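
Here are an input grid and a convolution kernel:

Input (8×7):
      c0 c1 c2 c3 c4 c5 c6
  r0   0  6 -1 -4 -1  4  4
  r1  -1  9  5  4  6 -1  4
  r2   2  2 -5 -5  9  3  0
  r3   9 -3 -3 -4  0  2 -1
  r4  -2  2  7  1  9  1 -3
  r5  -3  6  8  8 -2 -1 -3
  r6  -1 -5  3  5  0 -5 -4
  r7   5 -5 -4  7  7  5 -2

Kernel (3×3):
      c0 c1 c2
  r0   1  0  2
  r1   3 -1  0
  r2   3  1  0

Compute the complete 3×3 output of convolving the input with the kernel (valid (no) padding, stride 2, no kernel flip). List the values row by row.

-6 -12 56
18 30 35
-11 55 -7

Output[0,0]: The receptive field on the input at this output position is [0 6 -1 / -1 9 5 / 2 2 -5]. Elementwise product with the kernel and sum: 0·1 + -1·2 + -1·3 + 9·-1 + 2·3 + 2·1.
Output[0,1]: The receptive field on the input at this output position is [-1 -4 -1 / 5 4 6 / -5 -5 9]. Elementwise product with the kernel and sum: -1·1 + -1·2 + 5·3 + 4·-1 + -5·3 + -5·1.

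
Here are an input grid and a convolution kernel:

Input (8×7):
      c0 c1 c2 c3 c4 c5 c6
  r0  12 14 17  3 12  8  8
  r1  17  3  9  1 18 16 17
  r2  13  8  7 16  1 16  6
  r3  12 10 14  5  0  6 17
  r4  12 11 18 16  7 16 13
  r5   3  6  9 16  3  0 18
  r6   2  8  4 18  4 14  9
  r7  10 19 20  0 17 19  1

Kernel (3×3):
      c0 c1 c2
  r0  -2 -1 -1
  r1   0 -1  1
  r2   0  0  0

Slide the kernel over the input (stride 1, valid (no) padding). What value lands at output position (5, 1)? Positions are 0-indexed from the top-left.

-23

The receptive field on the input at this output position is [6 9 16 / 8 4 18 / 19 20 0]. Elementwise product with the kernel and sum: 6·-2 + 9·-1 + 16·-1 + 4·-1 + 18·1.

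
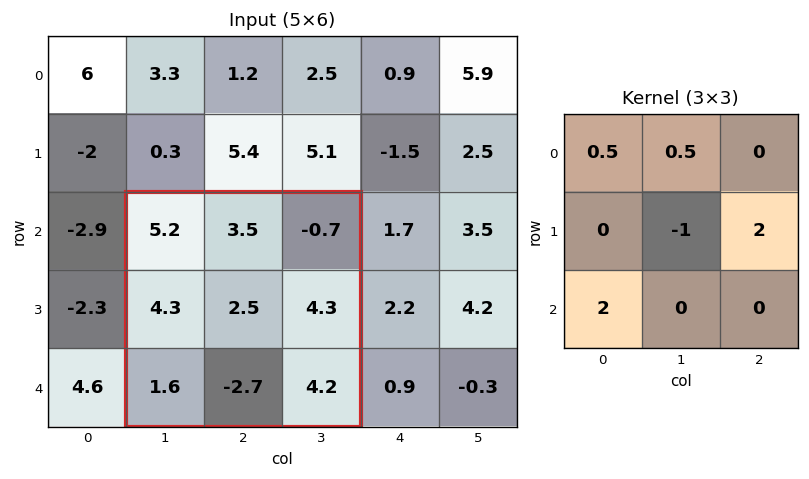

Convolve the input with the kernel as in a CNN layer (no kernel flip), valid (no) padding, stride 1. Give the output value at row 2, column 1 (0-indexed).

The receptive field on the input at this output position is [5.2 3.5 -0.7 / 4.3 2.5 4.3 / 1.6 -2.7 4.2]. Elementwise product with the kernel and sum: 5.2·0.5 + 3.5·0.5 + 2.5·-1 + 4.3·2 + 1.6·2.

13.65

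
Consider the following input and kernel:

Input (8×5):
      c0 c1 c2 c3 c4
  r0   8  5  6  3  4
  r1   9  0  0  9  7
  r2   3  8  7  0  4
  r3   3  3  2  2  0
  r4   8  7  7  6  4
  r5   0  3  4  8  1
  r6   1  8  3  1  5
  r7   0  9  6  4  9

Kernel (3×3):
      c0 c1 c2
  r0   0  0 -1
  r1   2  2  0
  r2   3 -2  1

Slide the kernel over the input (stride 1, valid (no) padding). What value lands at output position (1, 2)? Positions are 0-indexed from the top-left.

9

The receptive field on the input at this output position is [0 9 7 / 7 0 4 / 2 2 0]. Elementwise product with the kernel and sum: 7·-1 + 7·2 + 0·2 + 2·3 + 2·-2 + 0·1.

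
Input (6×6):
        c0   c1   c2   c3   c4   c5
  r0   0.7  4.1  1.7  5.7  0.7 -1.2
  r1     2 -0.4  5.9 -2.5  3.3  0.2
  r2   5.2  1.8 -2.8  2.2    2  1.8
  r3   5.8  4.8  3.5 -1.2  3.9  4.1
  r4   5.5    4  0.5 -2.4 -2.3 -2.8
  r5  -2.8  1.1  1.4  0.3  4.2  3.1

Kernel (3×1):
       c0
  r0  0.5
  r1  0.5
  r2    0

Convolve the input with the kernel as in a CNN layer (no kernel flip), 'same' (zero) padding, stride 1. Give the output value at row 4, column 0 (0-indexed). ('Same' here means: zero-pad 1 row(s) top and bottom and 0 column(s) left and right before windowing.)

The receptive field on the zero-padded input at this output position is [5.8 / 5.5 / -2.8]. Elementwise product with the kernel and sum: 5.8·0.5 + 5.5·0.5.

5.65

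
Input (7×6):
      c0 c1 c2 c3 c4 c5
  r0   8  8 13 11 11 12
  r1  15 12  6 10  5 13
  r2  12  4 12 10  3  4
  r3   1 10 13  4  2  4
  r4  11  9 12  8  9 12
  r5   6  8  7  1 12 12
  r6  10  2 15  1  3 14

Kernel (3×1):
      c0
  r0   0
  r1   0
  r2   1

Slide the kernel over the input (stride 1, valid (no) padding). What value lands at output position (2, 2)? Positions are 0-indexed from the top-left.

The receptive field on the input at this output position is [12 / 13 / 12]. Elementwise product with the kernel and sum: 12·1.

12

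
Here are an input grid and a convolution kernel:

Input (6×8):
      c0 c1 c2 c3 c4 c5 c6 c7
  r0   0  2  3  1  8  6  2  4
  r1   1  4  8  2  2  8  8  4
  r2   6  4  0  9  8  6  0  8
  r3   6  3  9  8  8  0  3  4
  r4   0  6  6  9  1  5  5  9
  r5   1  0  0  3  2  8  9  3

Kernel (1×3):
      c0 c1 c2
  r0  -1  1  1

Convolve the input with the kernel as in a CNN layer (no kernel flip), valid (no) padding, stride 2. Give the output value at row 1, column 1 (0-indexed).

17

The receptive field on the input at this output position is [0 9 8]. Elementwise product with the kernel and sum: 0·-1 + 9·1 + 8·1.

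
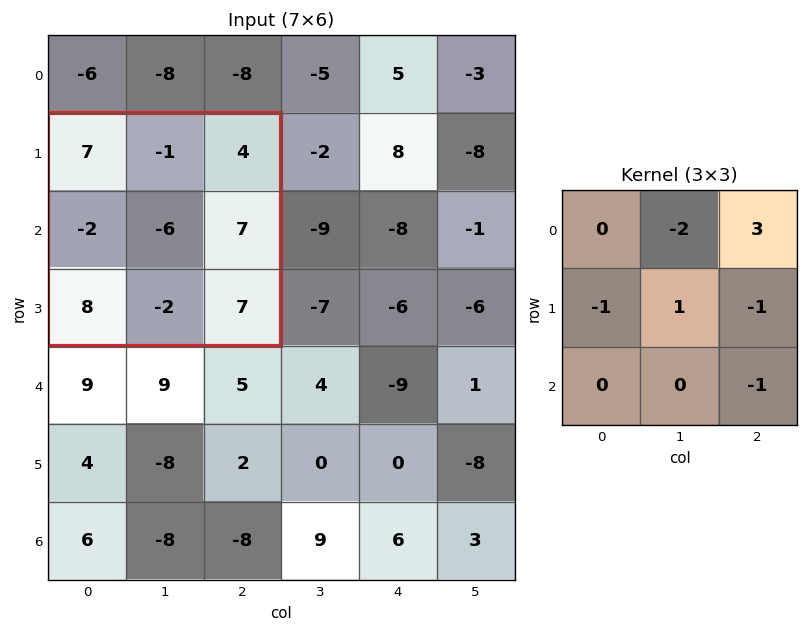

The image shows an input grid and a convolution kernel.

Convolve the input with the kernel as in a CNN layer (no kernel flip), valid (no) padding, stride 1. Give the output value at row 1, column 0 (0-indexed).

-4

The receptive field on the input at this output position is [7 -1 4 / -2 -6 7 / 8 -2 7]. Elementwise product with the kernel and sum: -1·-2 + 4·3 + -2·-1 + -6·1 + 7·-1 + 7·-1.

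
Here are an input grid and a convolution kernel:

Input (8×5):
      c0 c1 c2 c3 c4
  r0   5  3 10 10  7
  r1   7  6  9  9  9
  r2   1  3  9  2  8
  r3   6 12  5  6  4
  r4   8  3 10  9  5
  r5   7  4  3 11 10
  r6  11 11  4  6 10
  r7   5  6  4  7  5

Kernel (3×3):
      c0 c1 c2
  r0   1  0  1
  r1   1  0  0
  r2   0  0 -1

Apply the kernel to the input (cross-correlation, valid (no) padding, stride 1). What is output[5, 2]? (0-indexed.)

The receptive field on the input at this output position is [3 11 10 / 4 6 10 / 4 7 5]. Elementwise product with the kernel and sum: 3·1 + 10·1 + 4·1 + 5·-1.

12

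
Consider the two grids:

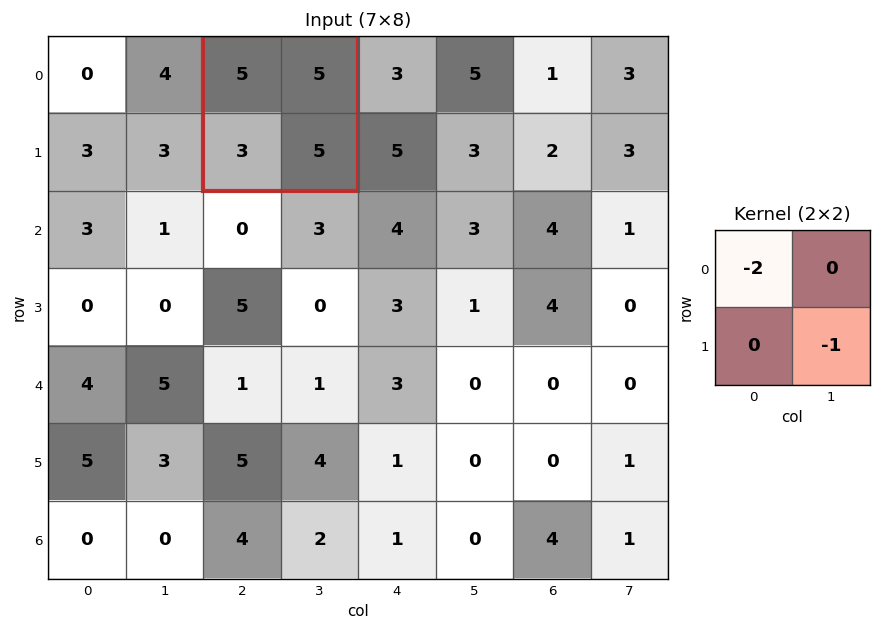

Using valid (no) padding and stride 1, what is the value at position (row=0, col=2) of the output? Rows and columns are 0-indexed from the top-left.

The receptive field on the input at this output position is [5 5 / 3 5]. Elementwise product with the kernel and sum: 5·-2 + 5·-1.

-15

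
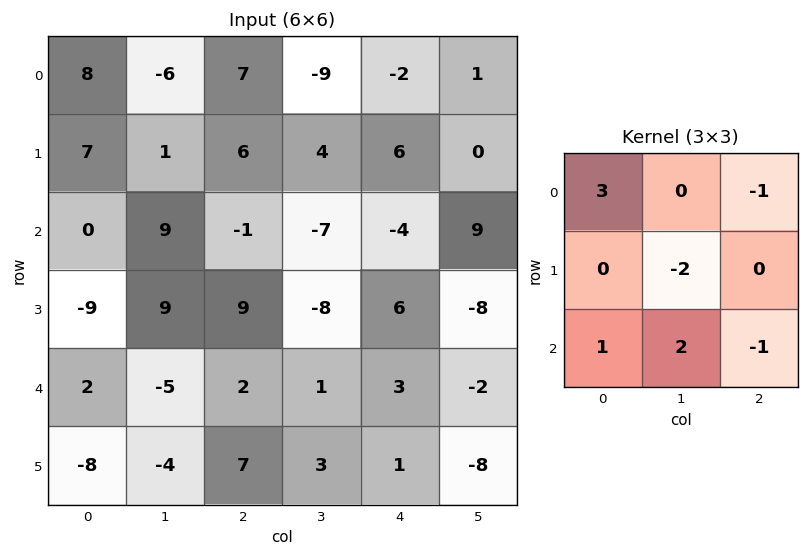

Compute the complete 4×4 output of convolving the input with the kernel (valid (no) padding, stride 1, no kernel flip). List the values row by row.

Output[0,0]: The receptive field on the input at this output position is [8 -6 7 / 7 1 6 / 0 9 -1]. Elementwise product with the kernel and sum: 8·3 + 7·-1 + 1·-2 + 0·1 + 9·2 + -1·-1.

34 -7 4 -64
-3 36 13 32
-27 14 18 -33
-49 38 31 -9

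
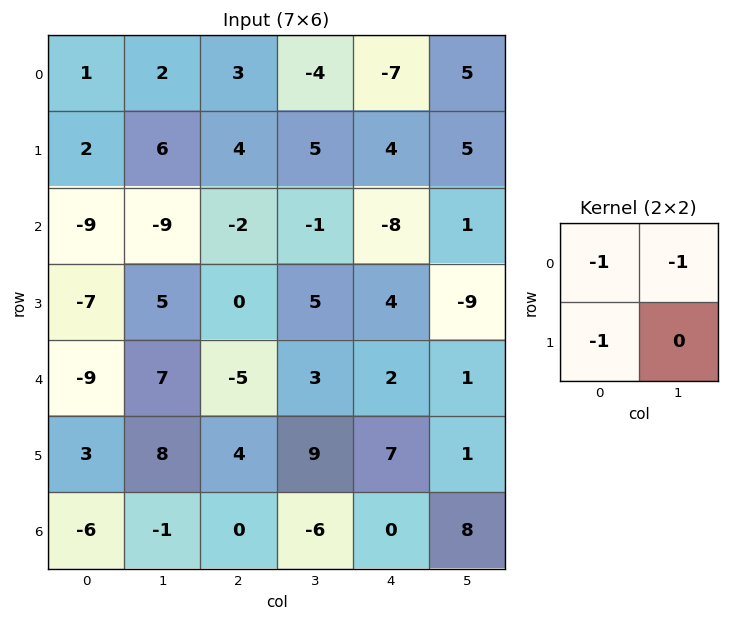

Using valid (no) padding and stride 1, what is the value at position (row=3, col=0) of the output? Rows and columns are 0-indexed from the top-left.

11

The receptive field on the input at this output position is [-7 5 / -9 7]. Elementwise product with the kernel and sum: -7·-1 + 5·-1 + -9·-1.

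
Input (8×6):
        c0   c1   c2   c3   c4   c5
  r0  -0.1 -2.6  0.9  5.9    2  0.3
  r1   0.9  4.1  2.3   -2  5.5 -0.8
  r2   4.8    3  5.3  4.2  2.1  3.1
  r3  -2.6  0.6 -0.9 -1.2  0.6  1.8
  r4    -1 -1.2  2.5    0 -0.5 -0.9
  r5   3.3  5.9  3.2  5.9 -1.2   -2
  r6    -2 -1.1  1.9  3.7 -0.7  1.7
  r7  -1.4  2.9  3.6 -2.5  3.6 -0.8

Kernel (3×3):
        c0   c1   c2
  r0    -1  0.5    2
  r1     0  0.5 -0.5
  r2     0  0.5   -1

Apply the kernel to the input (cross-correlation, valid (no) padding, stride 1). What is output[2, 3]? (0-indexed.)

The receptive field on the input at this output position is [4.2 2.1 3.1 / -1.2 0.6 1.8 / 0 -0.5 -0.9]. Elementwise product with the kernel and sum: 4.2·-1 + 2.1·0.5 + 3.1·2 + 0.6·0.5 + 1.8·-0.5 + -0.5·0.5 + -0.9·-1.

3.1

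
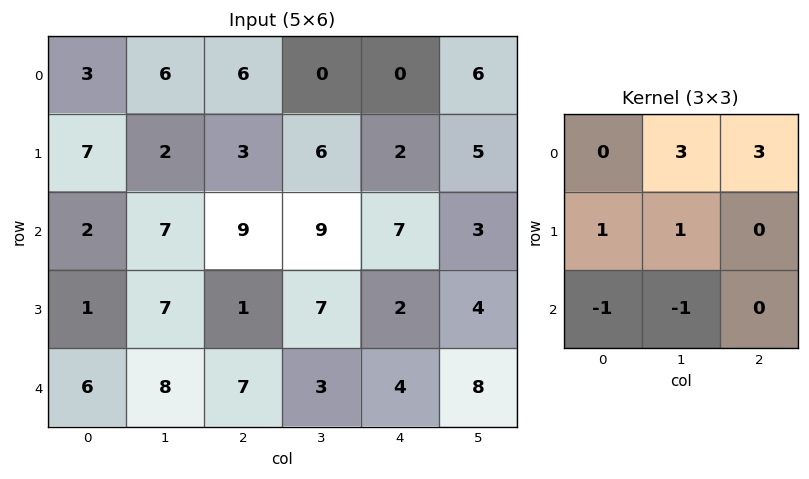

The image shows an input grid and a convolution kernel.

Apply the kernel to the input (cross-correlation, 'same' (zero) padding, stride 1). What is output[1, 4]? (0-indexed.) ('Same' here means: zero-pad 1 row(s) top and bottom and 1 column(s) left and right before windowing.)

10

The receptive field on the zero-padded input at this output position is [0 0 6 / 6 2 5 / 9 7 3]. Elementwise product with the kernel and sum: 0·3 + 6·3 + 6·1 + 2·1 + 9·-1 + 7·-1.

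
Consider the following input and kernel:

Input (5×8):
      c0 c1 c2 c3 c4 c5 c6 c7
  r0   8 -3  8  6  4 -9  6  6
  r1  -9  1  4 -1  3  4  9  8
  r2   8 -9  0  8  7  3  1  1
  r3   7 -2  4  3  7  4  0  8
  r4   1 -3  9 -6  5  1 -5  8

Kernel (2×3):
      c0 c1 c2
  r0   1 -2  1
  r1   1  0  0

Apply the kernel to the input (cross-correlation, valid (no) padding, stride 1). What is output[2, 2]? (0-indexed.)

-5

The receptive field on the input at this output position is [0 8 7 / 4 3 7]. Elementwise product with the kernel and sum: 0·1 + 8·-2 + 7·1 + 4·1.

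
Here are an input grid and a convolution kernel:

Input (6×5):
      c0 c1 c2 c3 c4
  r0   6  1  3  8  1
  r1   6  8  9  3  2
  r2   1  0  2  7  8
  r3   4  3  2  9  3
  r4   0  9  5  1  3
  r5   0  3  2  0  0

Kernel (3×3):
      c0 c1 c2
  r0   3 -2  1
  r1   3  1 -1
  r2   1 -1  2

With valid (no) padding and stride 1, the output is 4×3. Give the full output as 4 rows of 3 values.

Output[0,0]: The receptive field on the input at this output position is [6 1 3 / 6 8 9 / 1 0 2]. Elementwise product with the kernel and sum: 6·3 + 1·-2 + 3·1 + 6·3 + 8·1 + 9·-1 + 1·1 + 0·-1 + 2·2.

41 47 33
17 23 27
19 11 22
13 46 6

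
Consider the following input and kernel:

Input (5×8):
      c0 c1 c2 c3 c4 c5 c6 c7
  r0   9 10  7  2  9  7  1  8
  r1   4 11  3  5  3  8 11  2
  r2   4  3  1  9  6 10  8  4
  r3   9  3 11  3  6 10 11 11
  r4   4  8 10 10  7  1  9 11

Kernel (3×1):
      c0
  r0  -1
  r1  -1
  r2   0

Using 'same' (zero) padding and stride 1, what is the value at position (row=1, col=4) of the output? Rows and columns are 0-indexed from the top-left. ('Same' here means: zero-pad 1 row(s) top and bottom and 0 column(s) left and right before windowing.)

-12

The receptive field on the zero-padded input at this output position is [9 / 3 / 6]. Elementwise product with the kernel and sum: 9·-1 + 3·-1.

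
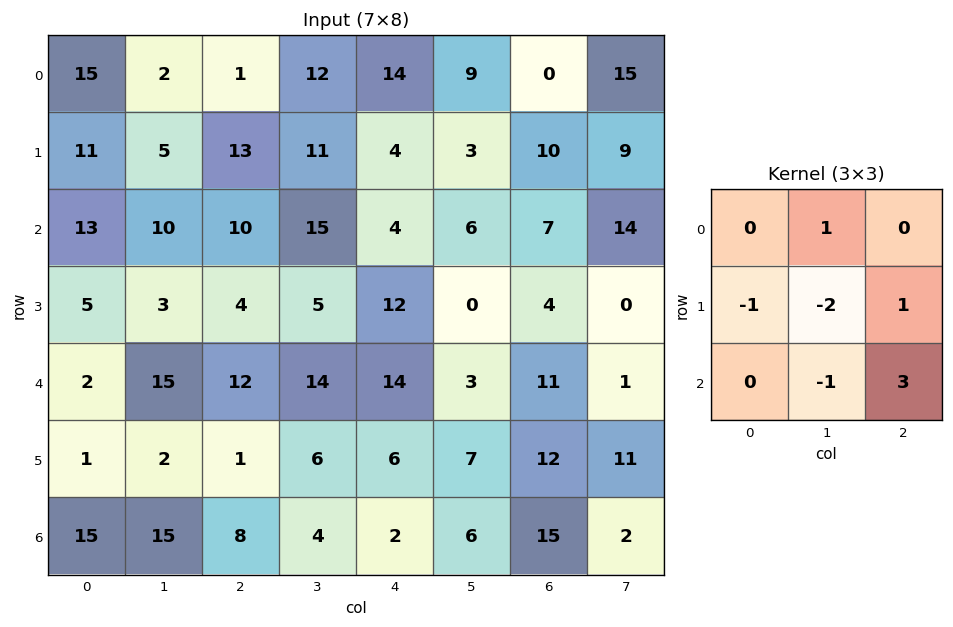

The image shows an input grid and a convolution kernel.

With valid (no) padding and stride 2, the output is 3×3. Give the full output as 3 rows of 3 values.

Output[0,0]: The receptive field on the input at this output position is [15 2 1 / 11 5 13 / 13 10 10]. Elementwise product with the kernel and sum: 2·1 + 11·-1 + 5·-2 + 13·1 + 10·-1 + 10·3.

14 -22 24
24 41 28
20 9 34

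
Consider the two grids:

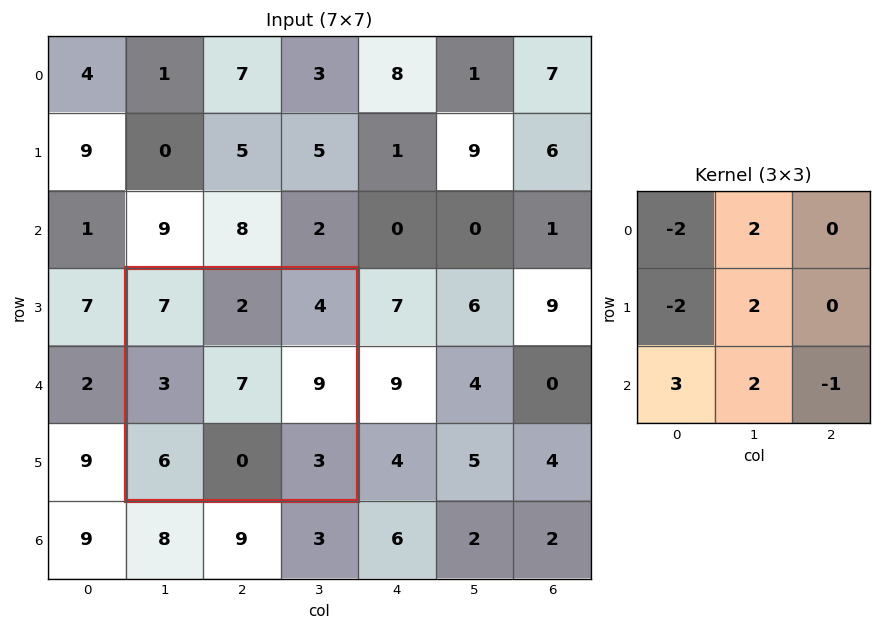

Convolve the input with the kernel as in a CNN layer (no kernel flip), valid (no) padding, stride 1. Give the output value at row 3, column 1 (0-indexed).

The receptive field on the input at this output position is [7 2 4 / 3 7 9 / 6 0 3]. Elementwise product with the kernel and sum: 7·-2 + 2·2 + 3·-2 + 7·2 + 6·3 + 0·2 + 3·-1.

13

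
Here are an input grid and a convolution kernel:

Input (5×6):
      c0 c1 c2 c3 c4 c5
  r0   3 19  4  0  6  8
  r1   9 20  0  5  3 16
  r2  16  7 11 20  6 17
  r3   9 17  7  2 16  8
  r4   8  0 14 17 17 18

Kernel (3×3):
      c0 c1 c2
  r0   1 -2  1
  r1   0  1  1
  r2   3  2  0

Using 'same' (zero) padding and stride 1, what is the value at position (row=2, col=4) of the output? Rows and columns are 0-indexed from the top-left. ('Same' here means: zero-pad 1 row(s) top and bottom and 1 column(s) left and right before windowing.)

The receptive field on the zero-padded input at this output position is [5 3 16 / 20 6 17 / 2 16 8]. Elementwise product with the kernel and sum: 5·1 + 3·-2 + 16·1 + 6·1 + 17·1 + 2·3 + 16·2.

76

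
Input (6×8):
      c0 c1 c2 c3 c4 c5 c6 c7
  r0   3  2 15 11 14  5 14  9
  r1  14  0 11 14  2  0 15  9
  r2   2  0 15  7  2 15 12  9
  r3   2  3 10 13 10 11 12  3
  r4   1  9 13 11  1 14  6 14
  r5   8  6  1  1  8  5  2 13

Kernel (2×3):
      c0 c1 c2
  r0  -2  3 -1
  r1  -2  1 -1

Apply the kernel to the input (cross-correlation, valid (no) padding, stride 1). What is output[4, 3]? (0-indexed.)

-32

The receptive field on the input at this output position is [11 1 14 / 1 8 5]. Elementwise product with the kernel and sum: 11·-2 + 1·3 + 14·-1 + 1·-2 + 8·1 + 5·-1.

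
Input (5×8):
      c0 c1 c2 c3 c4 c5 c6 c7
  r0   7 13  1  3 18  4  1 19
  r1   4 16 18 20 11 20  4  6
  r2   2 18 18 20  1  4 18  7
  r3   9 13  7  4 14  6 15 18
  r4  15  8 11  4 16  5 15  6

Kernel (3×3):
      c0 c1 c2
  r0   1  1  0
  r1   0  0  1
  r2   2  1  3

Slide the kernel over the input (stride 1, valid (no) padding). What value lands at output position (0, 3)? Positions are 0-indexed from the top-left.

94

The receptive field on the input at this output position is [3 18 4 / 20 11 20 / 20 1 4]. Elementwise product with the kernel and sum: 3·1 + 18·1 + 20·1 + 20·2 + 1·1 + 4·3.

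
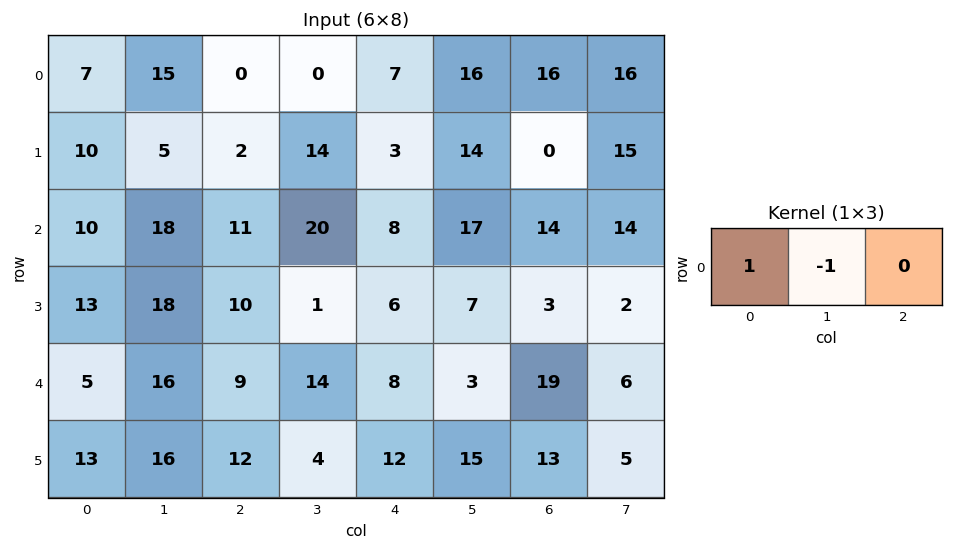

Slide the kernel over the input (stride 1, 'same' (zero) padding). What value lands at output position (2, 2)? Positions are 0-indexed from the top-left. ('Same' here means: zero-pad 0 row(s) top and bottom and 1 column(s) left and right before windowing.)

7

The receptive field on the zero-padded input at this output position is [18 11 20]. Elementwise product with the kernel and sum: 18·1 + 11·-1.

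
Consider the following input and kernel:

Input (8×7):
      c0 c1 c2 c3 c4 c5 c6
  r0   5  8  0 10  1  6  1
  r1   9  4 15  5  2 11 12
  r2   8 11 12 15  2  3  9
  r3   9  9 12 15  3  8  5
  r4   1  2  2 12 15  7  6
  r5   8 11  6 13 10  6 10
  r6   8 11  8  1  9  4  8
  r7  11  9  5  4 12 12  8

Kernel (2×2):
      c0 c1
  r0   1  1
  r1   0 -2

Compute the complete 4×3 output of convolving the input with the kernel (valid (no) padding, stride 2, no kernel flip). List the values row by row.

5 0 -15
1 -3 -11
-19 -12 10
1 1 -11

Output[0,0]: The receptive field on the input at this output position is [5 8 / 9 4]. Elementwise product with the kernel and sum: 5·1 + 8·1 + 4·-2.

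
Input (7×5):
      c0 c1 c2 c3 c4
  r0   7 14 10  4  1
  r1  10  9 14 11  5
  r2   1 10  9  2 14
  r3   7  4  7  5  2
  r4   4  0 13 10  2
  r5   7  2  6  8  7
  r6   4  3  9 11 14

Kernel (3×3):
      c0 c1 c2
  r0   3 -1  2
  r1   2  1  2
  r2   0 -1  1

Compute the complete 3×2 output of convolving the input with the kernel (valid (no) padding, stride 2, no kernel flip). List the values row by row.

Output[0,0]: The receptive field on the input at this output position is [7 14 10 / 10 9 14 / 1 10 9]. Elementwise product with the kernel and sum: 7·3 + 14·-1 + 10·2 + 10·2 + 9·1 + 14·2 + 10·-1 + 9·1.
Output[0,1]: The receptive field on the input at this output position is [10 4 1 / 14 11 5 / 9 2 14]. Elementwise product with the kernel and sum: 10·3 + 4·-1 + 1·2 + 14·2 + 11·1 + 5·2 + 2·-1 + 14·1.

83 89
56 68
72 70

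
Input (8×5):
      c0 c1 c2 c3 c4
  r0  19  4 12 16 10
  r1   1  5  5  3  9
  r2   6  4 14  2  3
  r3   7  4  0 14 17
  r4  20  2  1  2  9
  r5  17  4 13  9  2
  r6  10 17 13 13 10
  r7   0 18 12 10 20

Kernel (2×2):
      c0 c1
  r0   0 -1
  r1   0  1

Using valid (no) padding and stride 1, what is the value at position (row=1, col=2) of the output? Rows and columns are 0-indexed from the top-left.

-1

The receptive field on the input at this output position is [5 3 / 14 2]. Elementwise product with the kernel and sum: 3·-1 + 2·1.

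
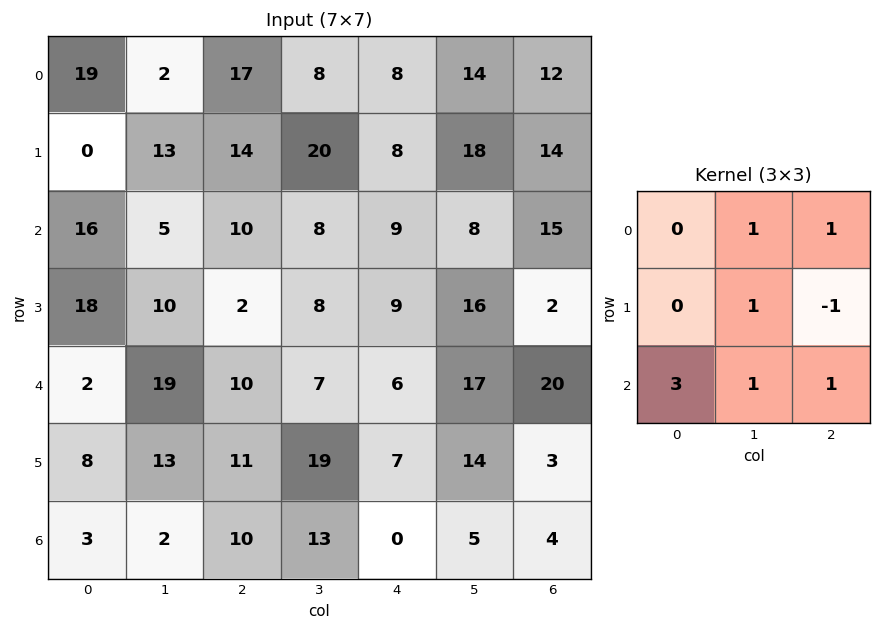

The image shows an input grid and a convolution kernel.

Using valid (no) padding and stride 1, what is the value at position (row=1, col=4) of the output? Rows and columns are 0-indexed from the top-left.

70

The receptive field on the input at this output position is [8 18 14 / 9 8 15 / 9 16 2]. Elementwise product with the kernel and sum: 18·1 + 14·1 + 8·1 + 15·-1 + 9·3 + 16·1 + 2·1.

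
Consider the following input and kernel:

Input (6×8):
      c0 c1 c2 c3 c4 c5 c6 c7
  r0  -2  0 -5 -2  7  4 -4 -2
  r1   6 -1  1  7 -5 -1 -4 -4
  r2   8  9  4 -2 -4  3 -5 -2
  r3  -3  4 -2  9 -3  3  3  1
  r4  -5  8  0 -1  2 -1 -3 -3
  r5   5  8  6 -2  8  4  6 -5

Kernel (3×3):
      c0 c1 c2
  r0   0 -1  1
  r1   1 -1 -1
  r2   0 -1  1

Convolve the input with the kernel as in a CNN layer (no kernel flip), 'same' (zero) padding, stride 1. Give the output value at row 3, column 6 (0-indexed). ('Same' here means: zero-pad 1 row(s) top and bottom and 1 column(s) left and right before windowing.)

2

The receptive field on the zero-padded input at this output position is [3 -5 -2 / 3 3 1 / -1 -3 -3]. Elementwise product with the kernel and sum: -5·-1 + -2·1 + 3·1 + 3·-1 + 1·-1 + -3·-1 + -3·1.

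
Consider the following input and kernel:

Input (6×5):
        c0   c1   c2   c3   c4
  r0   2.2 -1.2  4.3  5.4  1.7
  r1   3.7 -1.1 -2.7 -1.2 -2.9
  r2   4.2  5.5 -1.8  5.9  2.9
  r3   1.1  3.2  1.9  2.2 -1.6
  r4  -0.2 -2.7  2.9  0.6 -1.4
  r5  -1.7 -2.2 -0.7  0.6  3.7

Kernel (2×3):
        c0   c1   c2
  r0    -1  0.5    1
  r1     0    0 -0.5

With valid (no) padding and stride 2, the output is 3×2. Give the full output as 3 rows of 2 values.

Output[0,0]: The receptive field on the input at this output position is [2.2 -1.2 4.3 / 3.7 -1.1 -2.7]. Elementwise product with the kernel and sum: 2.2·-1 + -1.2·0.5 + 4.3·1 + -2.7·-0.5.
Output[0,1]: The receptive field on the input at this output position is [4.3 5.4 1.7 / -2.7 -1.2 -2.9]. Elementwise product with the kernel and sum: 4.3·-1 + 5.4·0.5 + 1.7·1 + -2.9·-0.5.

2.85 1.55
-4.2 8.45
2.1 -5.85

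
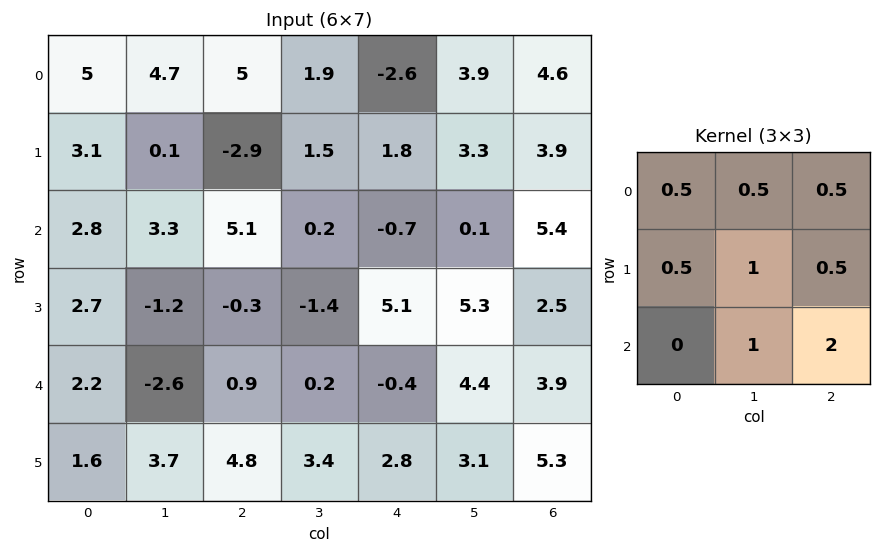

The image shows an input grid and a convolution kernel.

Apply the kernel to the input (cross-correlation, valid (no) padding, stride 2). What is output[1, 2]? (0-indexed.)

The receptive field on the input at this output position is [-0.7 0.1 5.4 / 5.1 5.3 2.5 / -0.4 4.4 3.9]. Elementwise product with the kernel and sum: -0.7·0.5 + 0.1·0.5 + 5.4·0.5 + 5.1·0.5 + 5.3·1 + 2.5·0.5 + 4.4·1 + 3.9·2.

23.7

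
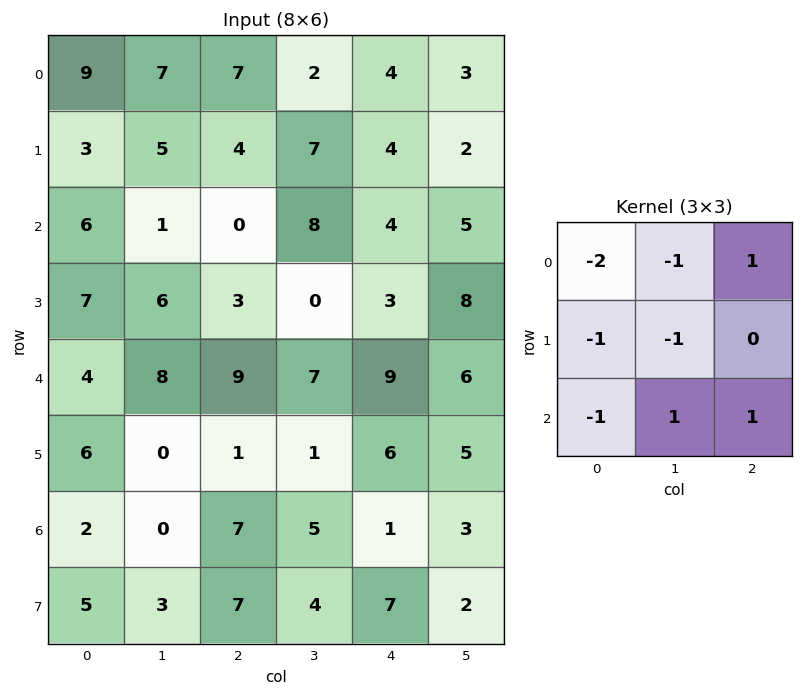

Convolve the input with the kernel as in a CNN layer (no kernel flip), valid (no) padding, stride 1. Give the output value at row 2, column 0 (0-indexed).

The receptive field on the input at this output position is [6 1 0 / 7 6 3 / 4 8 9]. Elementwise product with the kernel and sum: 6·-2 + 1·-1 + 0·1 + 7·-1 + 6·-1 + 4·-1 + 8·1 + 9·1.

-13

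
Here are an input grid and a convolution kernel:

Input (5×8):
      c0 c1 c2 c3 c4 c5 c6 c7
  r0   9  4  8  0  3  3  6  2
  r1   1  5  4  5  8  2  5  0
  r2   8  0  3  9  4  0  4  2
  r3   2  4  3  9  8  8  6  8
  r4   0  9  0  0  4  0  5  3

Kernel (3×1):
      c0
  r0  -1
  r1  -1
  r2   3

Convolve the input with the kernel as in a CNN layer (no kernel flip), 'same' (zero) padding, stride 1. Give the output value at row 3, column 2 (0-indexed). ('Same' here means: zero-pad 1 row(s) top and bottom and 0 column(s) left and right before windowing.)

The receptive field on the zero-padded input at this output position is [3 / 3 / 0]. Elementwise product with the kernel and sum: 3·-1 + 3·-1 + 0·3.

-6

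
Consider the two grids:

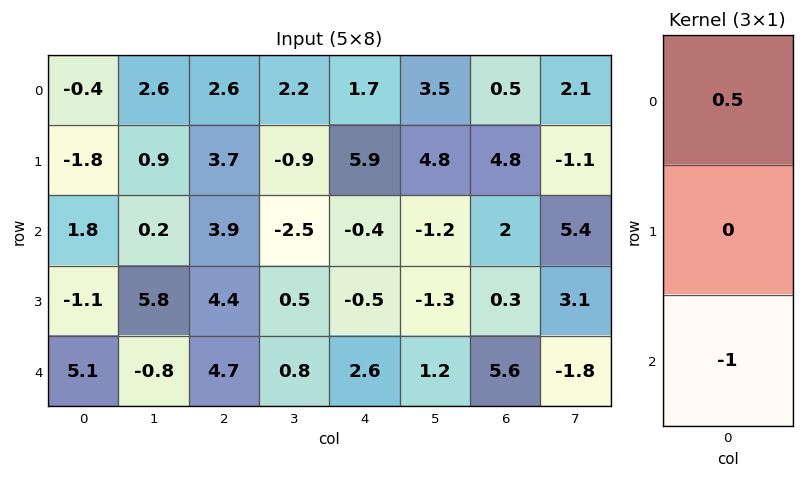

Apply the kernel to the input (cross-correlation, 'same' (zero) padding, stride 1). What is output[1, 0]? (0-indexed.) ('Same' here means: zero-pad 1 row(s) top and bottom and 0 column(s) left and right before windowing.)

-2

The receptive field on the zero-padded input at this output position is [-0.4 / -1.8 / 1.8]. Elementwise product with the kernel and sum: -0.4·0.5 + 1.8·-1.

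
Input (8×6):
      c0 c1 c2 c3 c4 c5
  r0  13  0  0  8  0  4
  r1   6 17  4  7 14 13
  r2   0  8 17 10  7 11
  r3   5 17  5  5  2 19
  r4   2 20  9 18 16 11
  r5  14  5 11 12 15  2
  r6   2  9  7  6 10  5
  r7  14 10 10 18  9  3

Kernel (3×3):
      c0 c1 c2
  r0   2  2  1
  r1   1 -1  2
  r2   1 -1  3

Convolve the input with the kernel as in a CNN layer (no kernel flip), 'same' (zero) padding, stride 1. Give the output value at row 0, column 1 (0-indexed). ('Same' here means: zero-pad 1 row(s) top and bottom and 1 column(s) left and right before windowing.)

The receptive field on the zero-padded input at this output position is [0 0 0 / 13 0 0 / 6 17 4]. Elementwise product with the kernel and sum: 0·2 + 0·2 + 0·1 + 13·1 + 0·-1 + 0·2 + 6·1 + 17·-1 + 4·3.

14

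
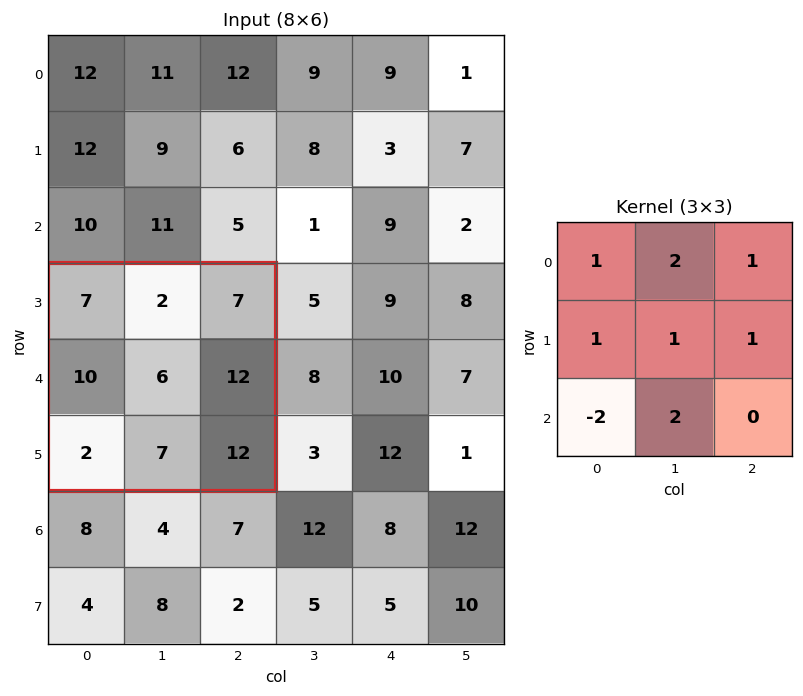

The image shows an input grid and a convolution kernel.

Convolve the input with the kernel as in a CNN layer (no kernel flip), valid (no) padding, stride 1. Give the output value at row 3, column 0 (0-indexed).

The receptive field on the input at this output position is [7 2 7 / 10 6 12 / 2 7 12]. Elementwise product with the kernel and sum: 7·1 + 2·2 + 7·1 + 10·1 + 6·1 + 12·1 + 2·-2 + 7·2.

56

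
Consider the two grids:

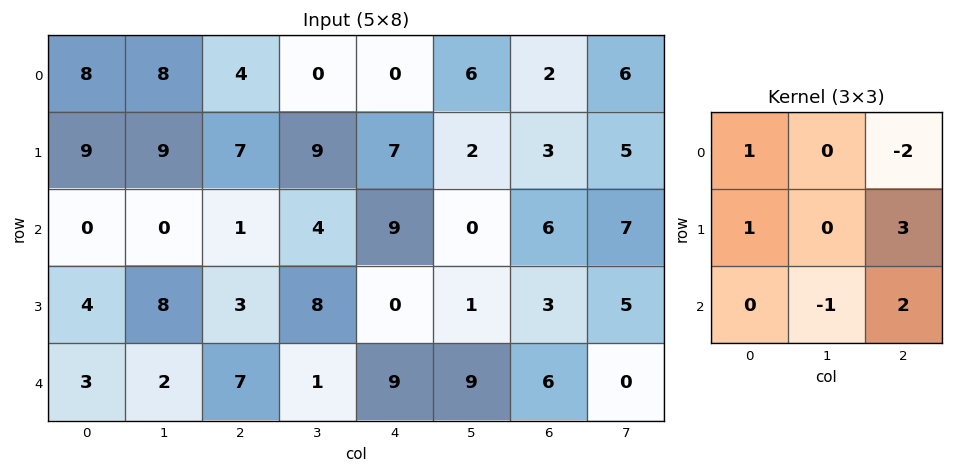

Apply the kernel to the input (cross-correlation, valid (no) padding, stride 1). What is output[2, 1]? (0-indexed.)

19

The receptive field on the input at this output position is [0 1 4 / 8 3 8 / 2 7 1]. Elementwise product with the kernel and sum: 0·1 + 4·-2 + 8·1 + 8·3 + 7·-1 + 1·2.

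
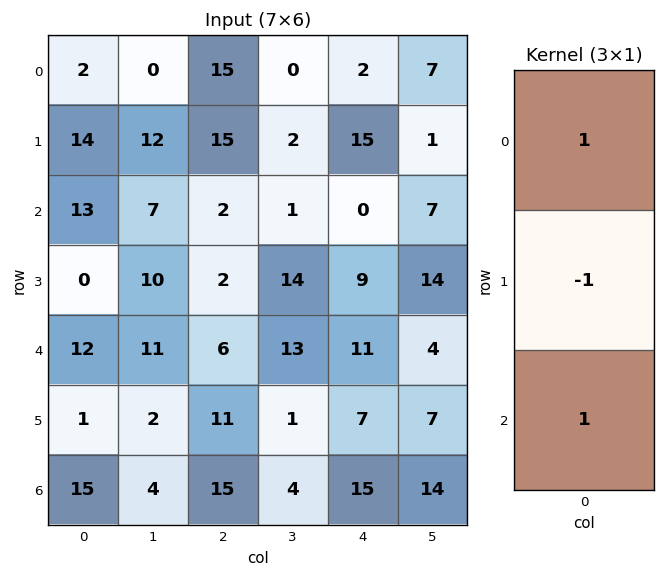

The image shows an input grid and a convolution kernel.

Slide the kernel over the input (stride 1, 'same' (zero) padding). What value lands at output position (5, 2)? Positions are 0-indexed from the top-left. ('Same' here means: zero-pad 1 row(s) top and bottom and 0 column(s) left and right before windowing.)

10

The receptive field on the zero-padded input at this output position is [6 / 11 / 15]. Elementwise product with the kernel and sum: 6·1 + 11·-1 + 15·1.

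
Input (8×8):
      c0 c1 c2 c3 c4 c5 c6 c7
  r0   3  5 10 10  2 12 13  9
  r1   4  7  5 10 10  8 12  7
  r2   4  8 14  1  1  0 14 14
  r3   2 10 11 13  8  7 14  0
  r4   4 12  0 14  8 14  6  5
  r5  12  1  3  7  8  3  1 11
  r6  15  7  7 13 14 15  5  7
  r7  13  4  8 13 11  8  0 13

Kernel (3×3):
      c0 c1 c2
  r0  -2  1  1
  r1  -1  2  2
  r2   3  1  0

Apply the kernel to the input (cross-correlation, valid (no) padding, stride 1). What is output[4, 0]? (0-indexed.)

The receptive field on the input at this output position is [4 12 0 / 12 1 3 / 15 7 7]. Elementwise product with the kernel and sum: 4·-2 + 12·1 + 0·1 + 12·-1 + 1·2 + 3·2 + 15·3 + 7·1.

52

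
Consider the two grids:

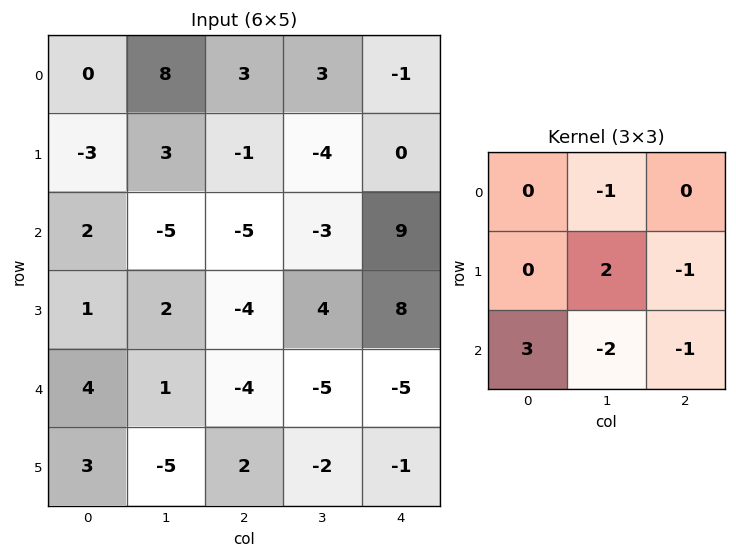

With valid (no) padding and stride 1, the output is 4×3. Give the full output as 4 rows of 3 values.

Output[0,0]: The receptive field on the input at this output position is [0 8 3 / -3 3 -1 / 2 -5 -5]. Elementwise product with the kernel and sum: 8·-1 + 3·2 + -1·-1 + 2·3 + -5·-2 + -5·-1.
Output[0,1]: The receptive field on the input at this output position is [8 3 3 / 3 -1 -4 / -5 -5 -3]. Elementwise product with the kernel and sum: 3·-1 + -1·2 + -4·-1 + -5·3 + -5·-2 + -3·-1.

20 -3 -29
-5 4 -39
27 9 6
21 -16 2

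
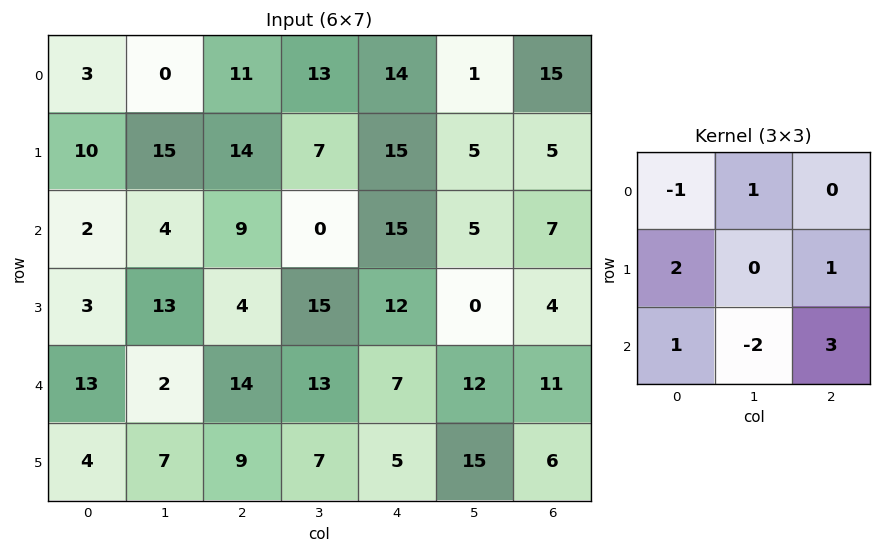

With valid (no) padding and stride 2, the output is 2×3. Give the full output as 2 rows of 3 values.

Output[0,0]: The receptive field on the input at this output position is [3 0 11 / 10 15 14 / 2 4 9]. Elementwise product with the kernel and sum: 3·-1 + 0·1 + 10·2 + 14·1 + 2·1 + 4·-2 + 9·3.

52 99 48
63 20 34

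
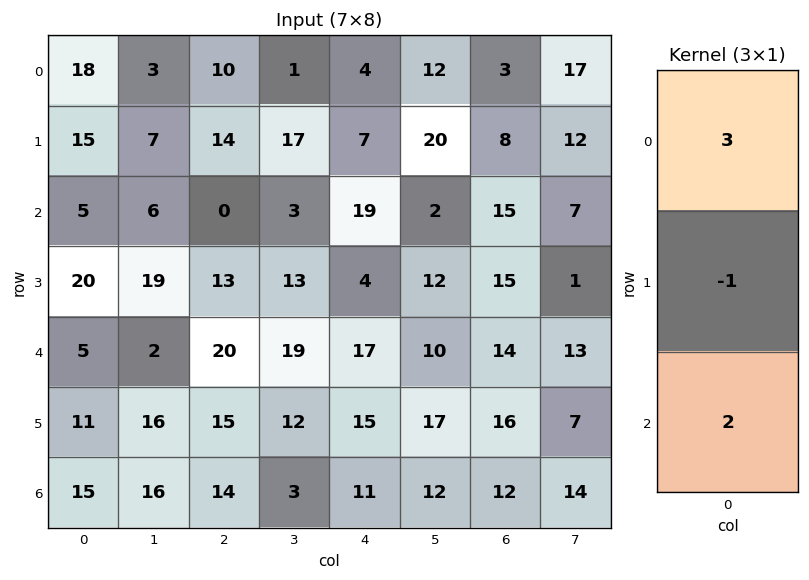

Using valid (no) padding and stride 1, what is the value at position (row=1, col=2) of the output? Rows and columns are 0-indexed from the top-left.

The receptive field on the input at this output position is [14 / 0 / 13]. Elementwise product with the kernel and sum: 14·3 + 0·-1 + 13·2.

68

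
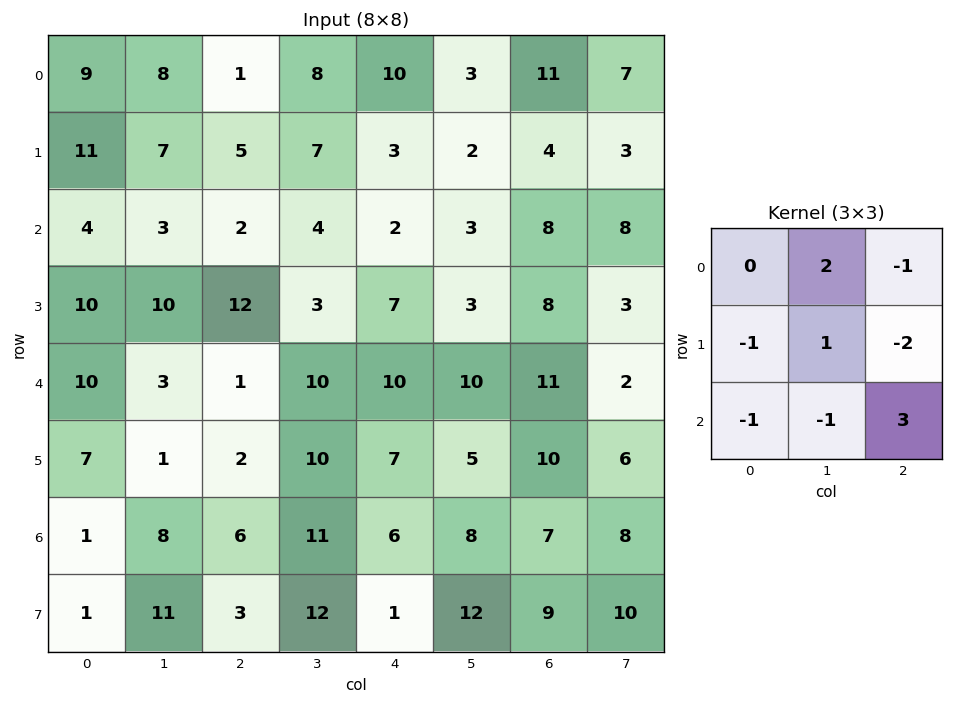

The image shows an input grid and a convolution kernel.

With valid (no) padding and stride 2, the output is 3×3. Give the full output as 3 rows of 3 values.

Output[0,0]: The receptive field on the input at this output position is [9 8 1 / 11 7 5 / 4 3 2]. Elementwise product with the kernel and sum: 8·2 + 1·-1 + 11·-1 + 7·1 + 5·-2 + 4·-1 + 3·-1 + 2·3.

0 2 5
-30 2 -9
4 5 -6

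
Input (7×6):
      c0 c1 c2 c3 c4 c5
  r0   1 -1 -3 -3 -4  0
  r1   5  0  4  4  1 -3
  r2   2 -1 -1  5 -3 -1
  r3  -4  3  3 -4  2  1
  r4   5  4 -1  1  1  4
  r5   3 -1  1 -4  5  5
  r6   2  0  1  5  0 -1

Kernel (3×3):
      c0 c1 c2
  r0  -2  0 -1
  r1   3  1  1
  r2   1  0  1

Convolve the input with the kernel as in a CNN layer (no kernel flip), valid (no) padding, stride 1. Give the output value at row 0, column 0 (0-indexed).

21

The receptive field on the input at this output position is [1 -1 -3 / 5 0 4 / 2 -1 -1]. Elementwise product with the kernel and sum: 1·-2 + -3·-1 + 5·3 + 0·1 + 4·1 + 2·1 + -1·1.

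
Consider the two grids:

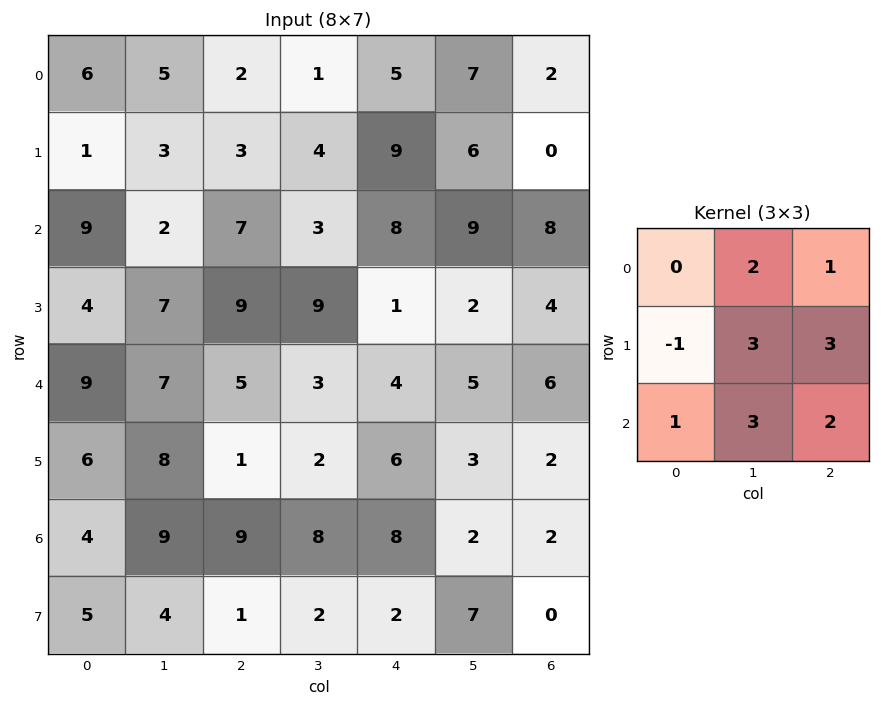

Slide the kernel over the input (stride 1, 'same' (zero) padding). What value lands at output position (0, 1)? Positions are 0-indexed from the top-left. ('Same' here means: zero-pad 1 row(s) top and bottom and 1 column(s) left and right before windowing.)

The receptive field on the zero-padded input at this output position is [0 0 0 / 6 5 2 / 1 3 3]. Elementwise product with the kernel and sum: 0·2 + 0·1 + 6·-1 + 5·3 + 2·3 + 1·1 + 3·3 + 3·2.

31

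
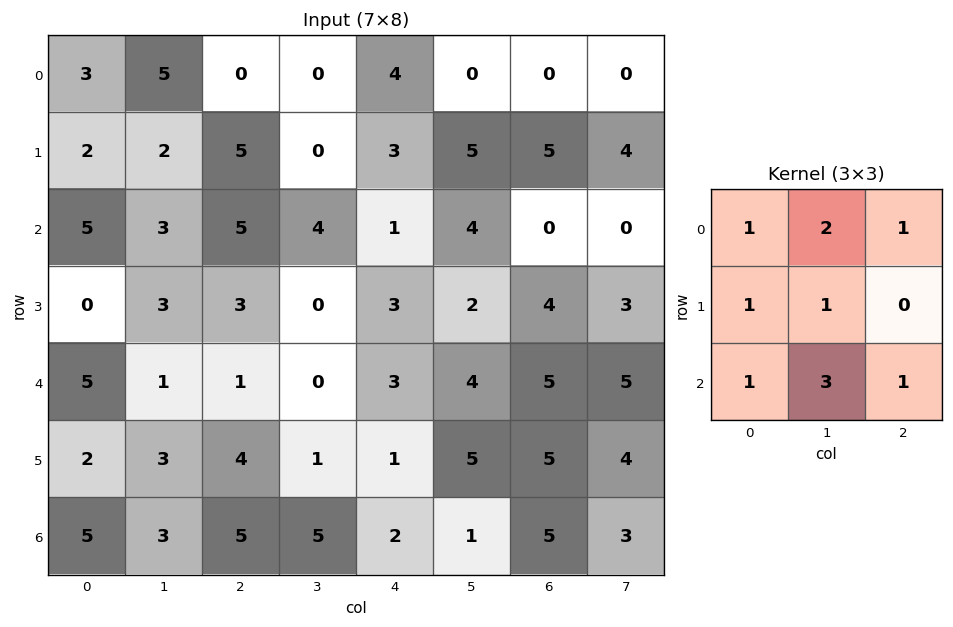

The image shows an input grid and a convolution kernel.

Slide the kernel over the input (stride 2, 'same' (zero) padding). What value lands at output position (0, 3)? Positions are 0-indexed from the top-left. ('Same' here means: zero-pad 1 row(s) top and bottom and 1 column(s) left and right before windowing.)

The receptive field on the zero-padded input at this output position is [0 0 0 / 0 0 0 / 5 5 4]. Elementwise product with the kernel and sum: 0·1 + 0·2 + 0·1 + 0·1 + 0·1 + 5·1 + 5·3 + 4·1.

24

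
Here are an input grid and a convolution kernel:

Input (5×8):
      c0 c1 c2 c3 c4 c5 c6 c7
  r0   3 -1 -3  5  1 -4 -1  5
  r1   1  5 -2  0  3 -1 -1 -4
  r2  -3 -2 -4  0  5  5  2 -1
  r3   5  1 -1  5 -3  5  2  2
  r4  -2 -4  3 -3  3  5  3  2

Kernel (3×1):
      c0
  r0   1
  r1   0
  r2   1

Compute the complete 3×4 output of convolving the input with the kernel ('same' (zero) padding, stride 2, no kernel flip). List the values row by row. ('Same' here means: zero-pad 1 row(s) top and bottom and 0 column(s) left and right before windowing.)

Output[0,0]: The receptive field on the zero-padded input at this output position is [0 / 3 / 1]. Elementwise product with the kernel and sum: 0·1 + 1·1.

1 -2 3 -1
6 -3 0 1
5 -1 -3 2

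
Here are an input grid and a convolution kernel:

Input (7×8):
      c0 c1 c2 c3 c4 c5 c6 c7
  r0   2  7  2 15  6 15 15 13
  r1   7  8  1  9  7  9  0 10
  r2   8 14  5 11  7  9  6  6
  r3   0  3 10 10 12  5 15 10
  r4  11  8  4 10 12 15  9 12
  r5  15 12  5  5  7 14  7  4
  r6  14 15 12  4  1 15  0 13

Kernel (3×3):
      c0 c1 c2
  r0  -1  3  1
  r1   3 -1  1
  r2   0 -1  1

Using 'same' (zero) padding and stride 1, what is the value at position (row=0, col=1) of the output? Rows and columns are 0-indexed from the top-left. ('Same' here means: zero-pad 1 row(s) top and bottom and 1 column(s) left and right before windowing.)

The receptive field on the zero-padded input at this output position is [0 0 0 / 2 7 2 / 7 8 1]. Elementwise product with the kernel and sum: 0·-1 + 0·3 + 0·1 + 2·3 + 7·-1 + 2·1 + 8·-1 + 1·1.

-6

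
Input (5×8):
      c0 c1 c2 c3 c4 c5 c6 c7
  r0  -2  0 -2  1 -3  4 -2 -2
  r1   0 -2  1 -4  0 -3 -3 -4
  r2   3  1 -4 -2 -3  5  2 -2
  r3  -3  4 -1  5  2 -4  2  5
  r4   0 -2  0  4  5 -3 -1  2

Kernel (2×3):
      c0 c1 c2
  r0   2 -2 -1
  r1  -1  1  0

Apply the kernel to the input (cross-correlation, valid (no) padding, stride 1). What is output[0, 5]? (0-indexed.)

14

The receptive field on the input at this output position is [4 -2 -2 / -3 -3 -4]. Elementwise product with the kernel and sum: 4·2 + -2·-2 + -2·-1 + -3·-1 + -3·1.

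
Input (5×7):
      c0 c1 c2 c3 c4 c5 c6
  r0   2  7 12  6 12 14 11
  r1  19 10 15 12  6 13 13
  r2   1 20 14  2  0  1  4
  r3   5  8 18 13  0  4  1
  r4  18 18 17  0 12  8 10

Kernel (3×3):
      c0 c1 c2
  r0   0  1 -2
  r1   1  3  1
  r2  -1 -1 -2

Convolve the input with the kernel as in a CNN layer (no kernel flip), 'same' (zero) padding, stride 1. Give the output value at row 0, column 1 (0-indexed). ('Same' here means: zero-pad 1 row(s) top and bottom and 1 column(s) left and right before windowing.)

-24

The receptive field on the zero-padded input at this output position is [0 0 0 / 2 7 12 / 19 10 15]. Elementwise product with the kernel and sum: 0·1 + 0·-2 + 2·1 + 7·3 + 12·1 + 19·-1 + 10·-1 + 15·-2.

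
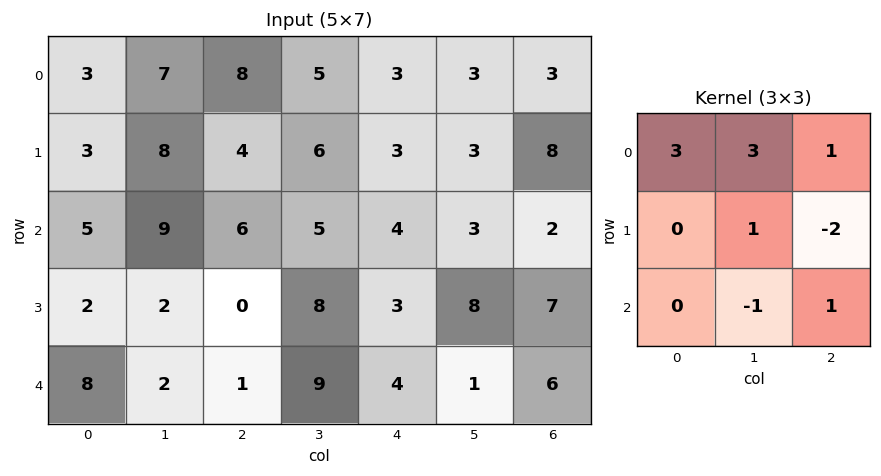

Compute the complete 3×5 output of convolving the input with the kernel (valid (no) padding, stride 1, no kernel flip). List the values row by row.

Output[0,0]: The receptive field on the input at this output position is [3 7 8 / 3 8 4 / 5 9 6]. Elementwise product with the kernel and sum: 3·3 + 7·3 + 8·1 + 8·1 + 4·-2 + 9·-1 + 6·1.

35 41 41 23 7
32 46 25 33 24
49 42 34 14 22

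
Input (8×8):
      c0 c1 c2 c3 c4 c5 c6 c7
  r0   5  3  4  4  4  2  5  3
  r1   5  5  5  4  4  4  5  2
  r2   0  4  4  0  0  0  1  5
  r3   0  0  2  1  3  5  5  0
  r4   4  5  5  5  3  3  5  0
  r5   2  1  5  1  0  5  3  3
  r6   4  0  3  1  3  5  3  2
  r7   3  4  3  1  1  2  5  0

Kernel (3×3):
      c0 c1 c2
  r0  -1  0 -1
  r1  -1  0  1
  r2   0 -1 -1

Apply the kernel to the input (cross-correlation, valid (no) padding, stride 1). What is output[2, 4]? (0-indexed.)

The receptive field on the input at this output position is [0 0 1 / 3 5 5 / 3 3 5]. Elementwise product with the kernel and sum: 0·-1 + 1·-1 + 3·-1 + 5·1 + 3·-1 + 5·-1.

-7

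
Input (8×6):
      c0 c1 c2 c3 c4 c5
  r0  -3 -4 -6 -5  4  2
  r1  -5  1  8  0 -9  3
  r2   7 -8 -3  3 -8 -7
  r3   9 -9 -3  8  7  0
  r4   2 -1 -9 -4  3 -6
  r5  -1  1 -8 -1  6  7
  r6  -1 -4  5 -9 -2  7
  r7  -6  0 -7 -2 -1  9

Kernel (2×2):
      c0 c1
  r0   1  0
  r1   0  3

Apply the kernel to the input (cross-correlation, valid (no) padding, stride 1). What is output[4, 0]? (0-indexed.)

The receptive field on the input at this output position is [2 -1 / -1 1]. Elementwise product with the kernel and sum: 2·1 + 1·3.

5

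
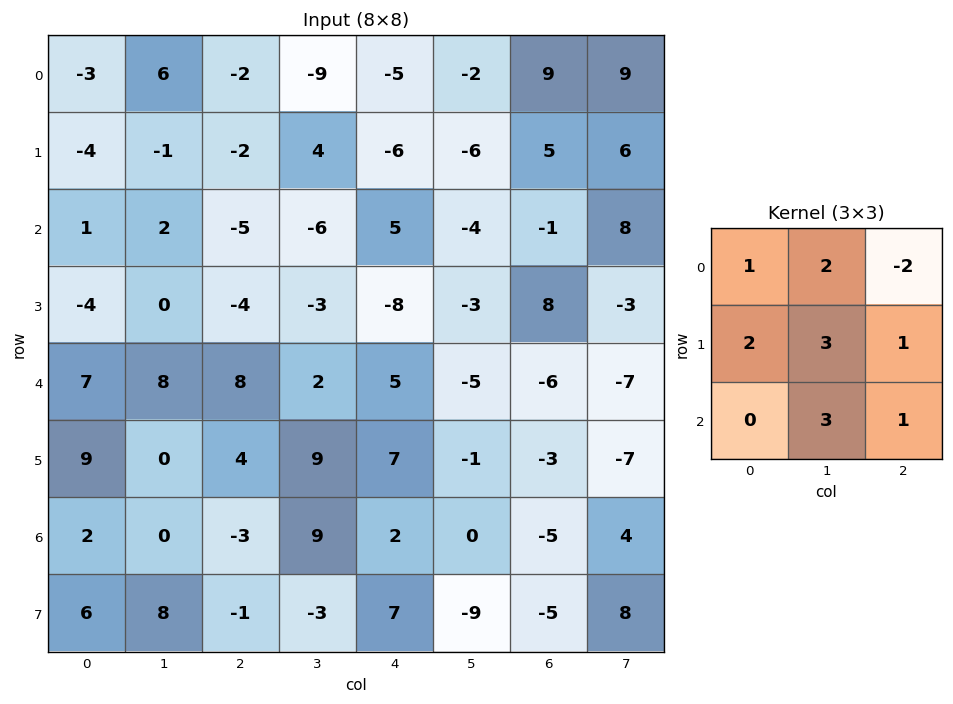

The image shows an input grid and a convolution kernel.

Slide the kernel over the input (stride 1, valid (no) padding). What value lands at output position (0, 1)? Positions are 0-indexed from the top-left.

-5

The receptive field on the input at this output position is [6 -2 -9 / -1 -2 4 / 2 -5 -6]. Elementwise product with the kernel and sum: 6·1 + -2·2 + -9·-2 + -1·2 + -2·3 + 4·1 + -5·3 + -6·1.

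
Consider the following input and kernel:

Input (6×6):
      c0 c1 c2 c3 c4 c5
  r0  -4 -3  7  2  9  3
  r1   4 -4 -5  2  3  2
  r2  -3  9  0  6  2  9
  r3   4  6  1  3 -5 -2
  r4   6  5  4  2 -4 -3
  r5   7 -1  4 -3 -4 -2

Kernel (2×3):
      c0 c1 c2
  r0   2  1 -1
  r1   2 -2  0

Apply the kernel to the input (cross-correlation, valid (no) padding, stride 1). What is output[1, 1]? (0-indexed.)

3

The receptive field on the input at this output position is [-4 -5 2 / 9 0 6]. Elementwise product with the kernel and sum: -4·2 + -5·1 + 2·-1 + 9·2 + 0·-2.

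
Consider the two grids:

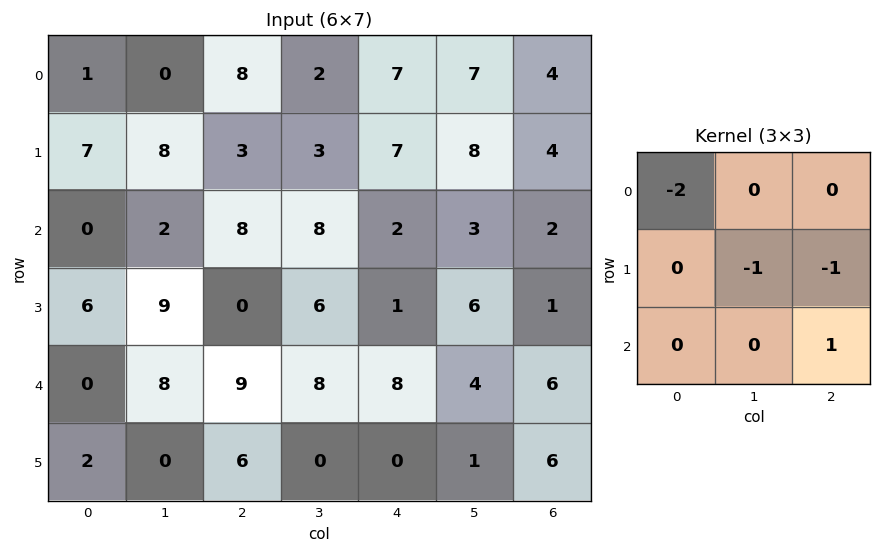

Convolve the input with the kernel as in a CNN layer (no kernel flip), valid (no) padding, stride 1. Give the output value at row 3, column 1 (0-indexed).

-35

The receptive field on the input at this output position is [9 0 6 / 8 9 8 / 0 6 0]. Elementwise product with the kernel and sum: 9·-2 + 9·-1 + 8·-1 + 0·1.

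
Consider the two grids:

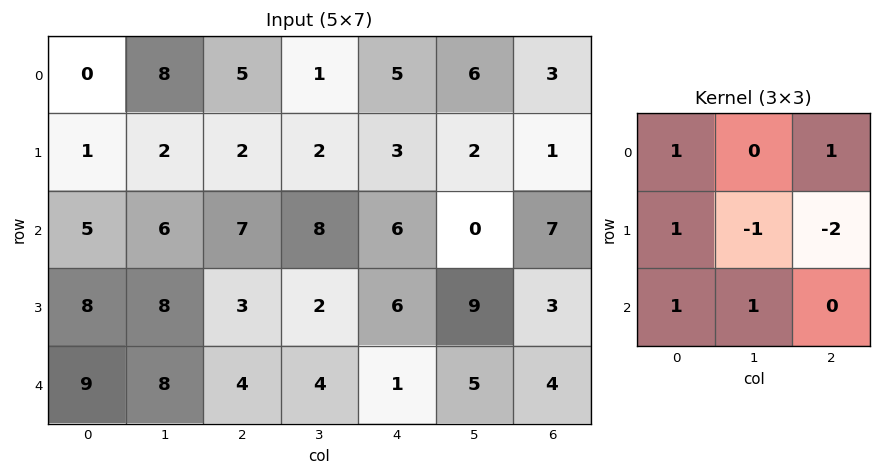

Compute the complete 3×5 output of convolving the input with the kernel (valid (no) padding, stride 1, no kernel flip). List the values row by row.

11 18 19 16 13
4 -2 -3 14 11
23 27 10 -9 10

Output[0,0]: The receptive field on the input at this output position is [0 8 5 / 1 2 2 / 5 6 7]. Elementwise product with the kernel and sum: 0·1 + 5·1 + 1·1 + 2·-1 + 2·-2 + 5·1 + 6·1.
Output[0,1]: The receptive field on the input at this output position is [8 5 1 / 2 2 2 / 6 7 8]. Elementwise product with the kernel and sum: 8·1 + 1·1 + 2·1 + 2·-1 + 2·-2 + 6·1 + 7·1.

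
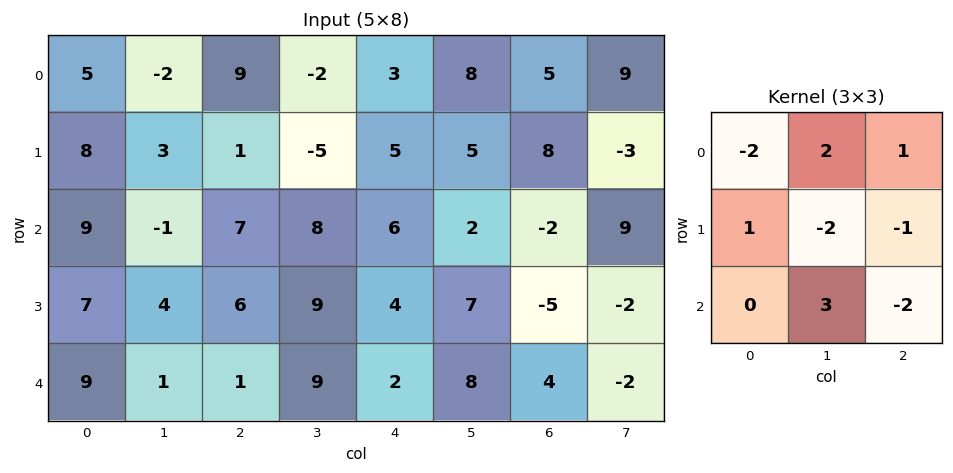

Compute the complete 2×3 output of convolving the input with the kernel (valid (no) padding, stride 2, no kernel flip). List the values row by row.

-21 -1 12
-19 15 1

Output[0,0]: The receptive field on the input at this output position is [5 -2 9 / 8 3 1 / 9 -1 7]. Elementwise product with the kernel and sum: 5·-2 + -2·2 + 9·1 + 8·1 + 3·-2 + 1·-1 + -1·3 + 7·-2.
Output[0,1]: The receptive field on the input at this output position is [9 -2 3 / 1 -5 5 / 7 8 6]. Elementwise product with the kernel and sum: 9·-2 + -2·2 + 3·1 + 1·1 + -5·-2 + 5·-1 + 8·3 + 6·-2.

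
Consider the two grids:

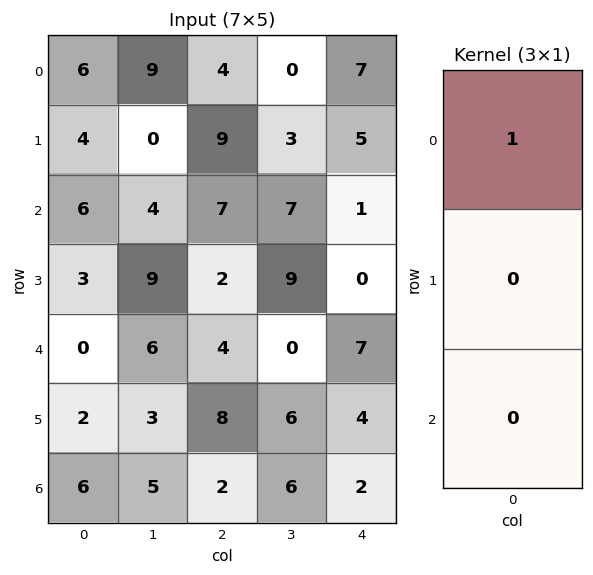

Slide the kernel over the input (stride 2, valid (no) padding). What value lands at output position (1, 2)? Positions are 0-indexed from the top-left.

1

The receptive field on the input at this output position is [1 / 0 / 7]. Elementwise product with the kernel and sum: 1·1.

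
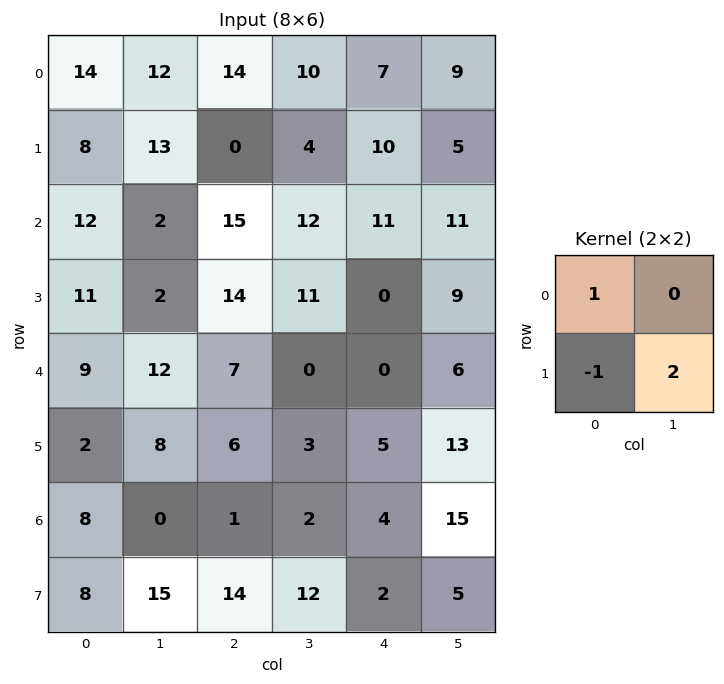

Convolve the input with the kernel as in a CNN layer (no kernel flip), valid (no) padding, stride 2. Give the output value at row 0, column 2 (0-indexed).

The receptive field on the input at this output position is [7 9 / 10 5]. Elementwise product with the kernel and sum: 7·1 + 10·-1 + 5·2.

7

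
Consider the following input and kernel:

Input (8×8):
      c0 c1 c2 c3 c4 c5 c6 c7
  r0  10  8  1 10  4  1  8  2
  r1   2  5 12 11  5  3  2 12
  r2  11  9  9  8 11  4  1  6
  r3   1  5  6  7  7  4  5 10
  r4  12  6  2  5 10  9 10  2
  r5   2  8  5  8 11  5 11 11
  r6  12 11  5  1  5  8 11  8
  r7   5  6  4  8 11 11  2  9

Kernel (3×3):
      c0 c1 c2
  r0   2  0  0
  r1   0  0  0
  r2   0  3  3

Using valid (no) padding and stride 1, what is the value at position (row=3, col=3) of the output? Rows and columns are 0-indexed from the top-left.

62

The receptive field on the input at this output position is [7 7 4 / 5 10 9 / 8 11 5]. Elementwise product with the kernel and sum: 7·2 + 11·3 + 5·3.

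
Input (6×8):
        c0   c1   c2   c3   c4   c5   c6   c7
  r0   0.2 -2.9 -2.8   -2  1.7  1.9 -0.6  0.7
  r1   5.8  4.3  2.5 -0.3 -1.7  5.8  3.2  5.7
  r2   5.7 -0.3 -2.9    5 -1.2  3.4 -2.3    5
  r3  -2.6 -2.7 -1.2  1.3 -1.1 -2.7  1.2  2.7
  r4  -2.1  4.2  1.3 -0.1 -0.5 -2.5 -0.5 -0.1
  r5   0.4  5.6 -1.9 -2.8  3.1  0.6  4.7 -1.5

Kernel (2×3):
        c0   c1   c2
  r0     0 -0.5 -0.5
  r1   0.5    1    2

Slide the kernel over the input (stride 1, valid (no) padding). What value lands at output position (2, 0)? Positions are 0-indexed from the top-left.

The receptive field on the input at this output position is [5.7 -0.3 -2.9 / -2.6 -2.7 -1.2]. Elementwise product with the kernel and sum: -0.3·-0.5 + -2.9·-0.5 + -2.6·0.5 + -2.7·1 + -1.2·2.

-4.8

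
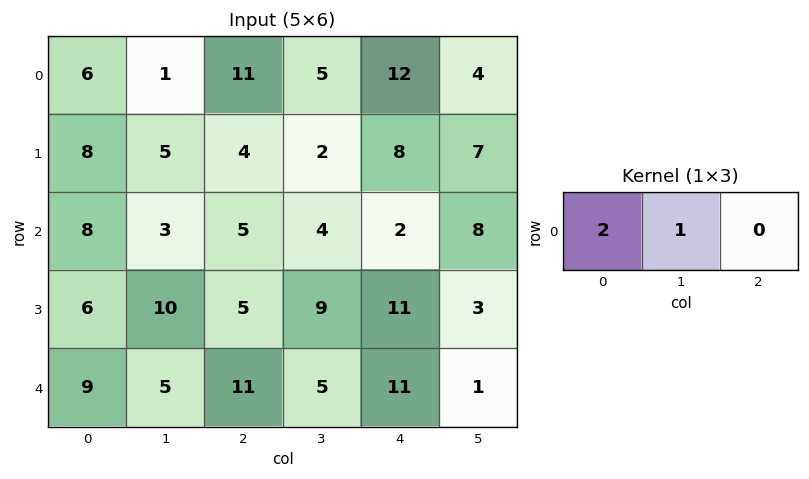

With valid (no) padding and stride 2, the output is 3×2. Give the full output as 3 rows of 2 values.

13 27
19 14
23 27

Output[0,0]: The receptive field on the input at this output position is [6 1 11]. Elementwise product with the kernel and sum: 6·2 + 1·1.
Output[0,1]: The receptive field on the input at this output position is [11 5 12]. Elementwise product with the kernel and sum: 11·2 + 5·1.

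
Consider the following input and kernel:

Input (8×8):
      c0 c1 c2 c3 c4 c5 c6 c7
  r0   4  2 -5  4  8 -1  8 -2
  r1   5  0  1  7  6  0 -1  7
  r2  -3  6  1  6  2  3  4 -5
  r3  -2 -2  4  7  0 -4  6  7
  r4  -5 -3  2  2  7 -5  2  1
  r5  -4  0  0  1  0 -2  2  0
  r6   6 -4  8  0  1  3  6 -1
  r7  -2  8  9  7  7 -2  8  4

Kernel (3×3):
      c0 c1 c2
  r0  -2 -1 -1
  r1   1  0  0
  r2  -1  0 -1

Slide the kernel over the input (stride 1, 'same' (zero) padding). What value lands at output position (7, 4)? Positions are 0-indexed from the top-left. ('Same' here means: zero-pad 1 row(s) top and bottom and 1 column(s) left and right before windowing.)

The receptive field on the zero-padded input at this output position is [0 1 3 / 7 7 -2 / 0 0 0]. Elementwise product with the kernel and sum: 0·-2 + 1·-1 + 3·-1 + 7·1 + 0·-1 + 0·-1.

3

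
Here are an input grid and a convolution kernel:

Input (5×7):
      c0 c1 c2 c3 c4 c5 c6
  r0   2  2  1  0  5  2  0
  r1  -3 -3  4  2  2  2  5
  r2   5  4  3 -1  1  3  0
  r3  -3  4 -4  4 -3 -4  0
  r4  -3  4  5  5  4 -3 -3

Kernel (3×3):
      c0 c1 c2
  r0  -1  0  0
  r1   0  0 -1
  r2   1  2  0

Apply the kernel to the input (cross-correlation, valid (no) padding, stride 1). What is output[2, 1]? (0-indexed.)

6

The receptive field on the input at this output position is [4 3 -1 / 4 -4 4 / 4 5 5]. Elementwise product with the kernel and sum: 4·-1 + 4·-1 + 4·1 + 5·2.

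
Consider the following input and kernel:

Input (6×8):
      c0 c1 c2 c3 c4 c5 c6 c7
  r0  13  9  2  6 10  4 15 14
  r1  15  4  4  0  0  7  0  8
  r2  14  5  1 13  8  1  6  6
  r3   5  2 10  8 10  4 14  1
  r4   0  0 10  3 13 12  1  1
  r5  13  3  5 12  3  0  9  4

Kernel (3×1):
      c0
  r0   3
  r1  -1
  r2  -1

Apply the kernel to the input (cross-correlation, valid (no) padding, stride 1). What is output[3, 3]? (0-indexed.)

9

The receptive field on the input at this output position is [8 / 3 / 12]. Elementwise product with the kernel and sum: 8·3 + 3·-1 + 12·-1.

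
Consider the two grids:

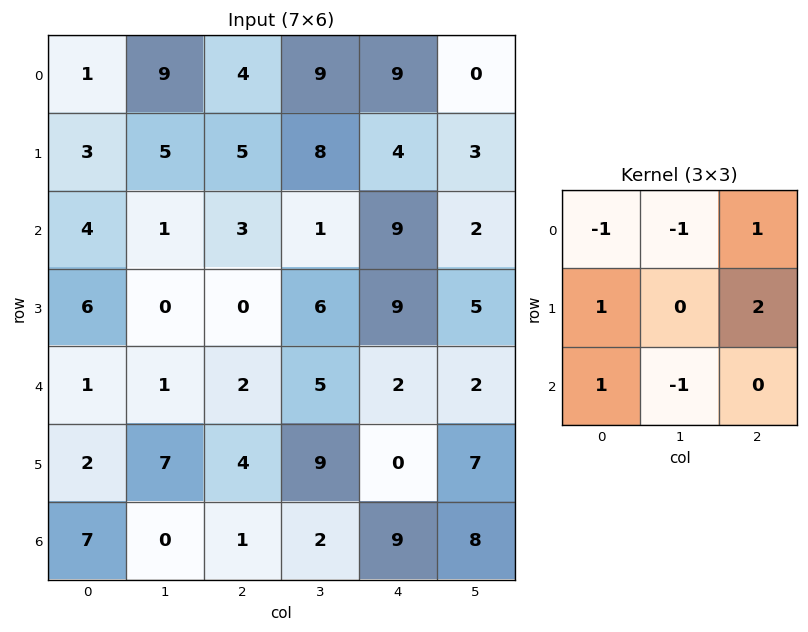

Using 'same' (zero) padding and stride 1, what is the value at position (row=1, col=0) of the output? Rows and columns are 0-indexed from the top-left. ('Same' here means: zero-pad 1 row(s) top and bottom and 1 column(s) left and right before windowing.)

The receptive field on the zero-padded input at this output position is [0 1 9 / 0 3 5 / 0 4 1]. Elementwise product with the kernel and sum: 0·-1 + 1·-1 + 9·1 + 0·1 + 5·2 + 0·1 + 4·-1.

14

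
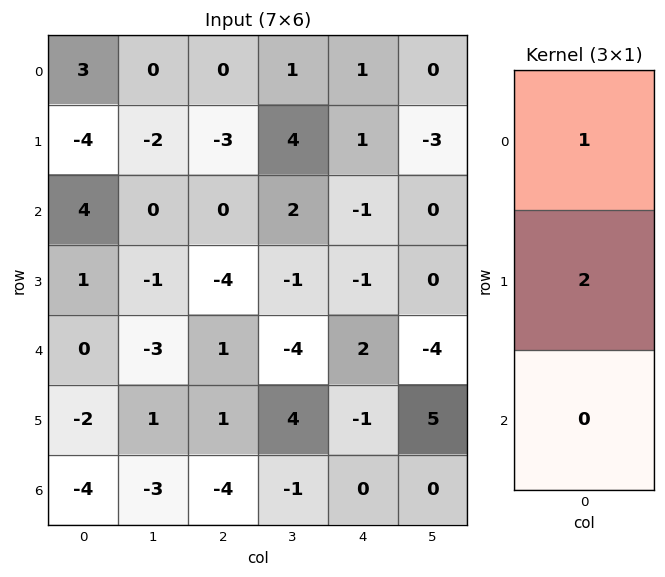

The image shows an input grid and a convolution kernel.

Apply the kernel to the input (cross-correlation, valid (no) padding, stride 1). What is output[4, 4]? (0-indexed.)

0

The receptive field on the input at this output position is [2 / -1 / 0]. Elementwise product with the kernel and sum: 2·1 + -1·2.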